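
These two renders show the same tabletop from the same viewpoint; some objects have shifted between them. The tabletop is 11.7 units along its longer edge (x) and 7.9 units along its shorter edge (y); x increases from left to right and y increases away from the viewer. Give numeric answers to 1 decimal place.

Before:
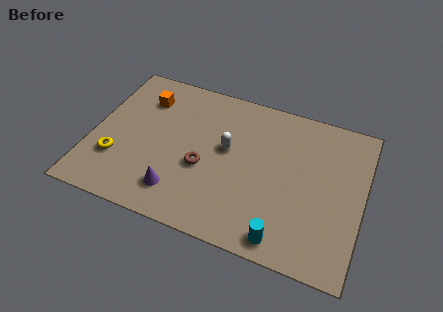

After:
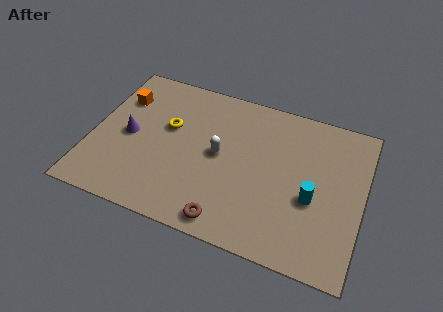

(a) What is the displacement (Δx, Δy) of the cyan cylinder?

(1.0, 2.3)

The cyan cylinder was at about (8.6, 0.9) and moved to about (9.6, 3.2).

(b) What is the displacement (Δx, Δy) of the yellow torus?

(2.0, 2.4)

From the two frames, the yellow torus sits at roughly (1.2, 2.4) before and (3.2, 4.8) after.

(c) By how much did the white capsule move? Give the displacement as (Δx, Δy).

(-0.3, -0.4)

The white capsule was at about (5.8, 4.5) and moved to about (5.5, 4.1).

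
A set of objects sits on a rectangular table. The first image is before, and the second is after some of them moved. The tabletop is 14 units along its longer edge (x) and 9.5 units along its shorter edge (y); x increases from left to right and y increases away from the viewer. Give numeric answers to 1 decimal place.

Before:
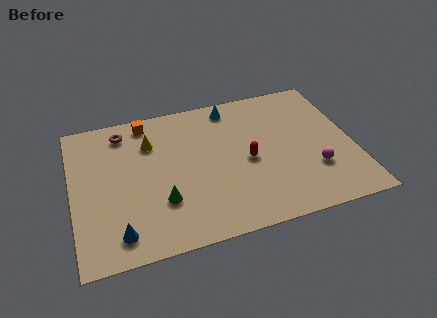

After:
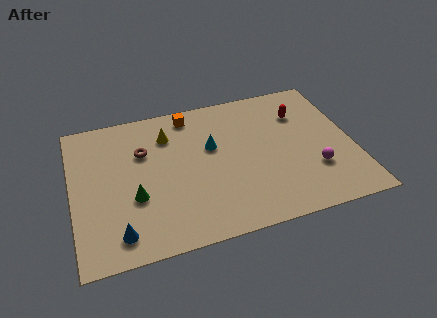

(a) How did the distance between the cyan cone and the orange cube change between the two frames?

-1.6

They were about 4.3 units apart before and 2.7 after — 1.6 units closer together.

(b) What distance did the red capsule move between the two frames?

3.8

The red capsule was near (8.7, 4.4) before and (11.6, 6.9) after, so it travelled √(2.9² + 2.5²) ≈ 3.8 units.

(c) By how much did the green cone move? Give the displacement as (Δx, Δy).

(-1.3, 0.6)

The green cone started near (4.3, 2.9) and ended near (3.0, 3.5).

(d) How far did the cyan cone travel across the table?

2.8

From (8.2, 8.3) to (7.0, 5.8), the cyan cone covered √(1.2² + 2.5²) ≈ 2.8 units.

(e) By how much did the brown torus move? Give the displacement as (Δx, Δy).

(0.9, -1.6)

The brown torus started near (2.7, 8.0) and ended near (3.6, 6.4).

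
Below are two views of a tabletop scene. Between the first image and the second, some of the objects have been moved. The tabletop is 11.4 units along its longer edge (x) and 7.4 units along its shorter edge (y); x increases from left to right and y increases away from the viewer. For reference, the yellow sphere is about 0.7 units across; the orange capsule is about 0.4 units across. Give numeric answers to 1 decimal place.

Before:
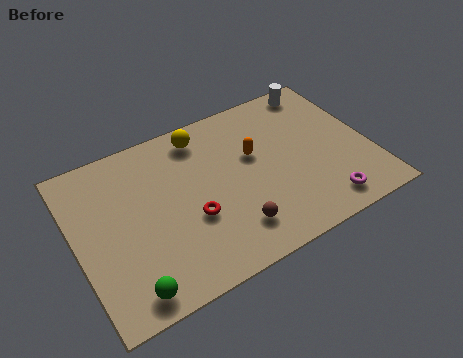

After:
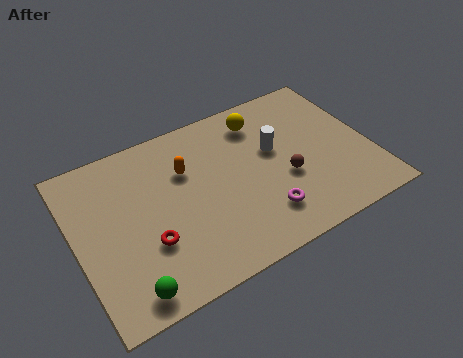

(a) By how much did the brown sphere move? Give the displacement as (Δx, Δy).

(2.3, 1.3)

The brown sphere was at about (5.7, 1.6) and moved to about (8.0, 2.9).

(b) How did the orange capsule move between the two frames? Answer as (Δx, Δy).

(-2.6, 0.5)

From the two frames, the orange capsule sits at roughly (7.0, 4.5) before and (4.4, 5.0) after.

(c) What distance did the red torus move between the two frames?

1.7

The red torus was near (4.3, 2.8) before and (2.6, 2.5) after, so it travelled √(1.7² + 0.3²) ≈ 1.7 units.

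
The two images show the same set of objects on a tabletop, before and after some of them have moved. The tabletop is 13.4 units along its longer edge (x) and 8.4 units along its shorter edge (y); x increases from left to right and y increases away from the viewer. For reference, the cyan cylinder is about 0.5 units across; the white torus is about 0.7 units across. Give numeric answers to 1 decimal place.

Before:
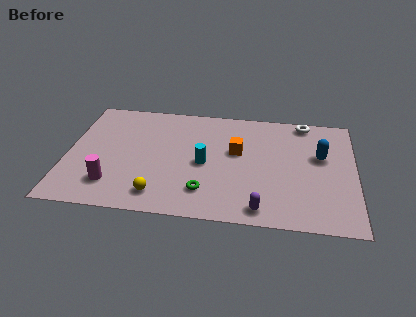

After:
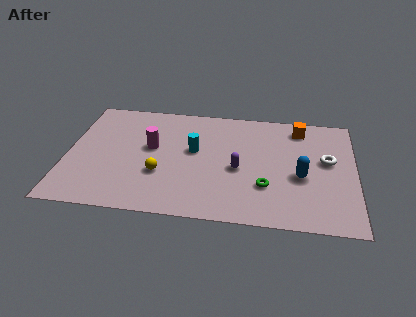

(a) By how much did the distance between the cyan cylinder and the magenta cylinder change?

-2.7

Before: roughly 4.7 units apart; after: 2.0. That's 2.7 units closer together.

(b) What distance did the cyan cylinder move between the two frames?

1.0

From (6.4, 3.9) to (5.9, 4.8), the cyan cylinder covered √(0.5² + 0.9²) ≈ 1.0 units.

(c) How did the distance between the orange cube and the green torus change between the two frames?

+1.3

Before: roughly 3.4 units apart; after: 4.7. That's 1.3 units further apart.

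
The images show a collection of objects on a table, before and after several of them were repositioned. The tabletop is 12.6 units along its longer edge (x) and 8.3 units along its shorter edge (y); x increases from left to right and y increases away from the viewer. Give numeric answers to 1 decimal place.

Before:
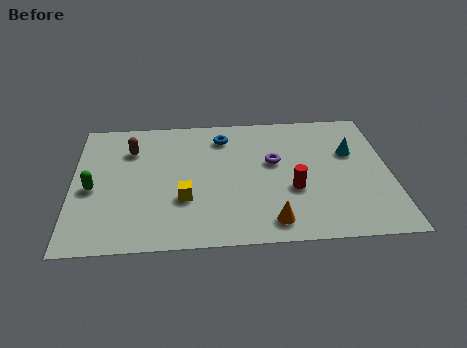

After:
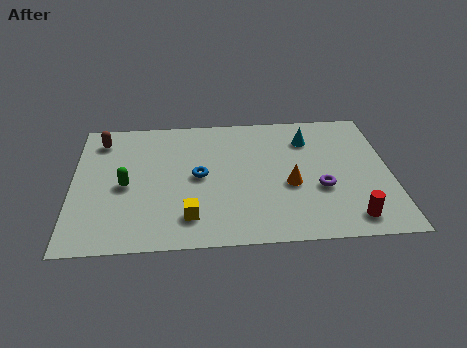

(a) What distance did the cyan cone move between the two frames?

2.0

From (11.1, 5.3) to (9.4, 6.3), the cyan cone covered √(1.7² + 1.0²) ≈ 2.0 units.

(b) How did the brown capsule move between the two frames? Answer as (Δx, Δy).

(-1.2, 0.7)

The brown capsule was at about (2.3, 6.1) and moved to about (1.1, 6.8).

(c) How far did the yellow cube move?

1.1

The yellow cube moved from about (4.4, 2.8) to (4.6, 1.7), a distance of √(0.2² + 1.1²) ≈ 1.1.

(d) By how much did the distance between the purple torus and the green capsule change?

+0.4

Before: roughly 7.3 units apart; after: 7.7. That's 0.4 units further apart.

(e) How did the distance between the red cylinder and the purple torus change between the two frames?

+0.3

The distance was about 1.9 in the first image and 2.2 in the second, so they moved 0.3 units further apart.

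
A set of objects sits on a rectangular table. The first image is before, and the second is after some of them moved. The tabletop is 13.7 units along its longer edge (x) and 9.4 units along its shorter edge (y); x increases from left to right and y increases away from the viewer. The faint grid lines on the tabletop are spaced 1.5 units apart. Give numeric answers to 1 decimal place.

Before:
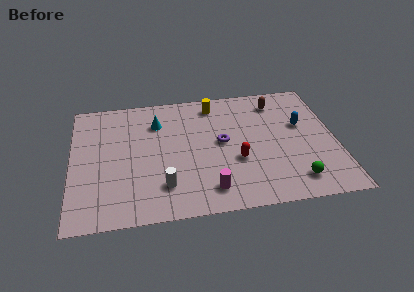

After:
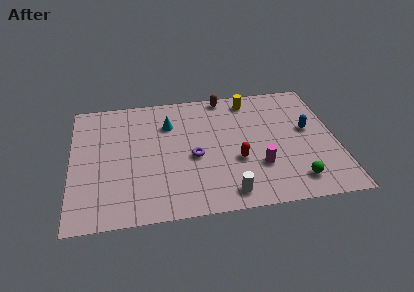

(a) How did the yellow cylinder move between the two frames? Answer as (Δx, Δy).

(1.9, 0.1)

The yellow cylinder was at about (7.5, 8.0) and moved to about (9.4, 8.1).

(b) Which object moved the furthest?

the white cylinder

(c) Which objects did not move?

the green sphere and the red capsule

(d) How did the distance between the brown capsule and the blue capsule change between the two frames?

+3.0

The distance was about 2.3 in the first image and 5.3 in the second, so they moved 3.0 units further apart.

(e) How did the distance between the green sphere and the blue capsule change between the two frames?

-0.3

They were about 4.1 units apart before and 3.8 after — 0.3 units closer together.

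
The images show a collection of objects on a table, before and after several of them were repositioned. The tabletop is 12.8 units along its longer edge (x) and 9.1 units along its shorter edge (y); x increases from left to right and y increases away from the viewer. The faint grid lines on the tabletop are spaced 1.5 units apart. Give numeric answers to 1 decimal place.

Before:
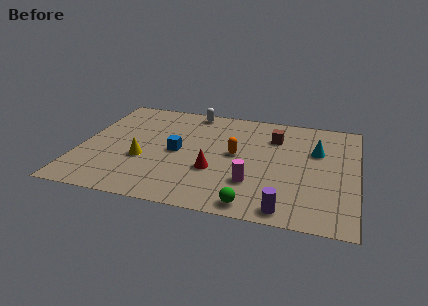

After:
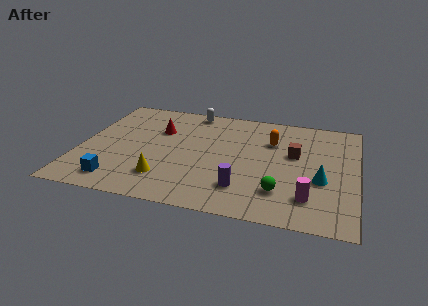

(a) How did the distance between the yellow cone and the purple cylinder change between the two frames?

-3.6

They were about 7.2 units apart before and 3.6 after — 3.6 units closer together.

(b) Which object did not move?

the white capsule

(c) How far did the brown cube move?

1.6

From (8.9, 6.7) to (9.9, 5.4), the brown cube covered √(1.0² + 1.3²) ≈ 1.6 units.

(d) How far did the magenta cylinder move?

2.7

The magenta cylinder was near (8.1, 2.6) before and (10.7, 2.0) after, so it travelled √(2.6² + 0.6²) ≈ 2.7 units.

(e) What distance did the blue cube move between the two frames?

3.9

The blue cube moved from about (4.5, 4.4) to (2.0, 1.4), a distance of √(2.5² + 3.0²) ≈ 3.9.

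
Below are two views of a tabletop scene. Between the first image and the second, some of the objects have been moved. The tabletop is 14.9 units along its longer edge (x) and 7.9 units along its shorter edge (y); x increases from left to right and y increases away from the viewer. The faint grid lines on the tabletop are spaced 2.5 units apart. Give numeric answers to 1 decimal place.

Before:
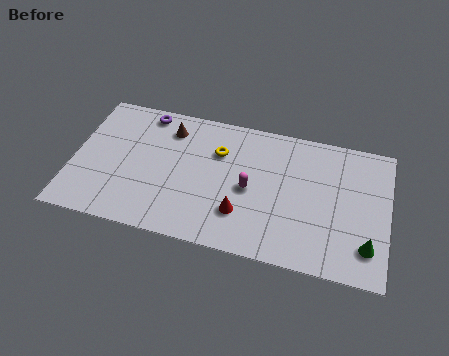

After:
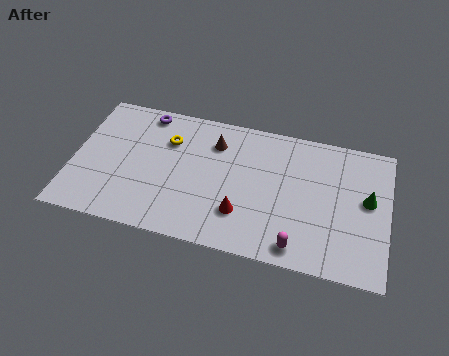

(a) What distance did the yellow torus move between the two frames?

2.4

The yellow torus moved from about (6.8, 5.5) to (4.4, 5.6), a distance of √(2.4² + 0.1²) ≈ 2.4.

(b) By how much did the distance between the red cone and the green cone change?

+0.3

They were about 5.9 units apart before and 6.2 after — 0.3 units further apart.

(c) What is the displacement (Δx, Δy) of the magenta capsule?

(2.4, -2.7)

The magenta capsule was at about (8.4, 3.7) and moved to about (10.8, 1.0).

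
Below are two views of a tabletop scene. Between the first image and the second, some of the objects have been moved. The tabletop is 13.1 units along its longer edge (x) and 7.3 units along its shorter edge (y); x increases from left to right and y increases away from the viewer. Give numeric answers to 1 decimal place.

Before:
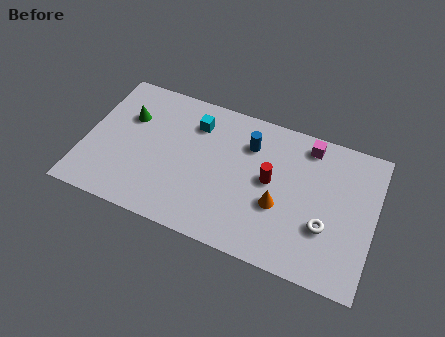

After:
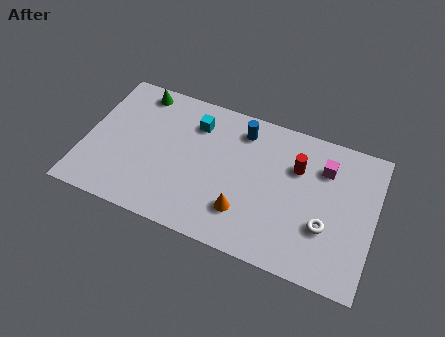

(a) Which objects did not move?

the cyan cube and the white torus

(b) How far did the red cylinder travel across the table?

1.6

The red cylinder was near (8.4, 3.9) before and (9.5, 5.0) after, so it travelled √(1.1² + 1.1²) ≈ 1.6 units.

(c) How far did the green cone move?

1.5

The green cone was near (1.8, 4.9) before and (2.1, 6.4) after, so it travelled √(0.3² + 1.5²) ≈ 1.5 units.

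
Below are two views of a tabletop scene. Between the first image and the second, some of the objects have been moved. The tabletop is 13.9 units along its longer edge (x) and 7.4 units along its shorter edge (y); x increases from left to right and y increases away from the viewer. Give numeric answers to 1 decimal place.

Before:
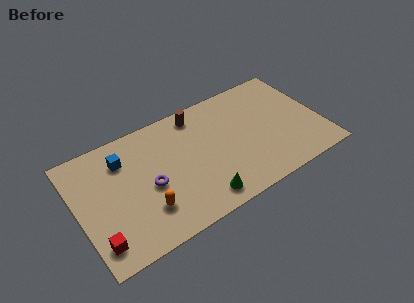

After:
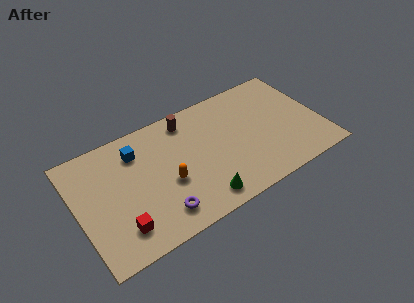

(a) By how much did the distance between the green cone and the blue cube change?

-0.4

They were about 5.9 units apart before and 5.5 after — 0.4 units closer together.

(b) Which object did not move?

the green cone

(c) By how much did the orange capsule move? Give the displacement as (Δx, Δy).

(1.4, 1.0)

From the two frames, the orange capsule sits at roughly (3.6, 2.0) before and (5.0, 3.0) after.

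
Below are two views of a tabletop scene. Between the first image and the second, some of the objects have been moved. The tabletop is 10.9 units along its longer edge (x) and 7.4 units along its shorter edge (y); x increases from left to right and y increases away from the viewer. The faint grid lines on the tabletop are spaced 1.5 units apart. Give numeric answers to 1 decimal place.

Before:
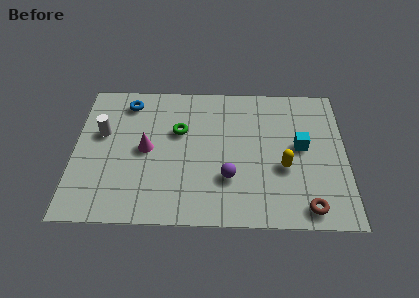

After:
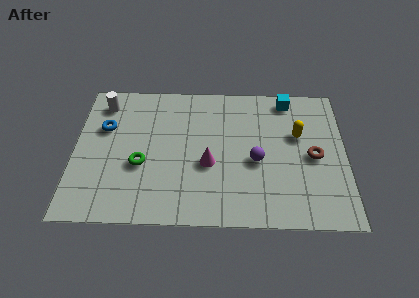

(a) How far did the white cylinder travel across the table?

1.6

The white cylinder moved from about (1.1, 4.5) to (1.1, 6.1), a distance of √(0.0² + 1.6²) ≈ 1.6.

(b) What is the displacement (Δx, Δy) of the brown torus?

(0.3, 2.6)

The brown torus was at about (9.3, 0.9) and moved to about (9.6, 3.5).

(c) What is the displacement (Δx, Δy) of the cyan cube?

(-0.5, 2.5)

From the two frames, the cyan cube sits at roughly (9.1, 4.0) before and (8.6, 6.5) after.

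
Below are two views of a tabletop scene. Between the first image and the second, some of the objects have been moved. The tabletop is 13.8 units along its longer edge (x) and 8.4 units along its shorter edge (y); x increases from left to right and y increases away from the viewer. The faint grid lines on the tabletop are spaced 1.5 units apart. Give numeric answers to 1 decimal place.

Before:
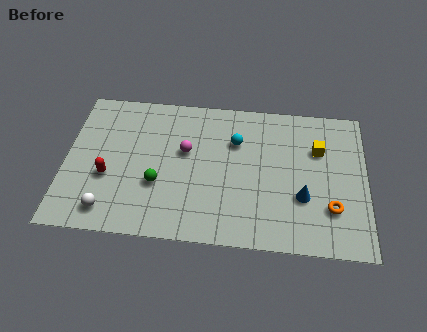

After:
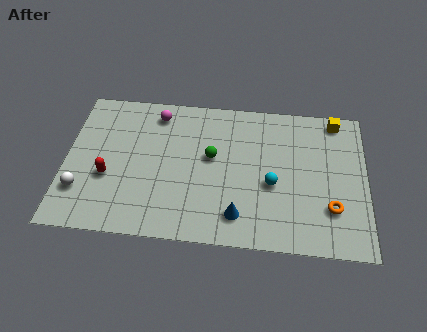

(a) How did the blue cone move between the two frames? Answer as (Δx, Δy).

(-2.9, -1.3)

From the two frames, the blue cone sits at roughly (10.9, 2.9) before and (8.0, 1.6) after.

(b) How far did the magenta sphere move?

2.5

The magenta sphere moved from about (5.5, 5.0) to (4.1, 7.1), a distance of √(1.4² + 2.1²) ≈ 2.5.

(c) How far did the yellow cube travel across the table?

2.0

The yellow cube was near (11.6, 5.7) before and (12.4, 7.5) after, so it travelled √(0.8² + 1.8²) ≈ 2.0 units.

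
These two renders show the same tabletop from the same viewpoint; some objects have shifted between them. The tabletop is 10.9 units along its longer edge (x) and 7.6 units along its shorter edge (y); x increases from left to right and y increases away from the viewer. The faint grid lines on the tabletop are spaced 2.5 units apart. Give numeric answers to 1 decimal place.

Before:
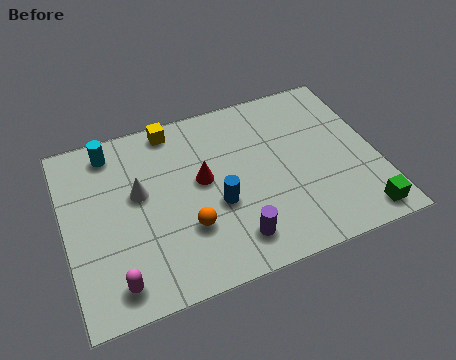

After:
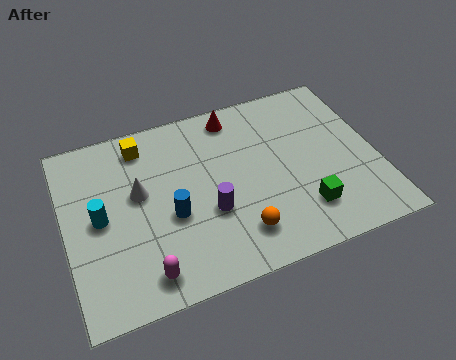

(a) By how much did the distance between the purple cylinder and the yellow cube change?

-1.5

They were about 5.6 units apart before and 4.1 after — 1.5 units closer together.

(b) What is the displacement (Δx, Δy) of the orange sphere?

(1.7, -0.8)

The orange sphere was at about (4.1, 2.4) and moved to about (5.8, 1.6).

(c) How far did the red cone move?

2.8

The red cone was near (4.8, 4.2) before and (6.2, 6.6) after, so it travelled √(1.4² + 2.4²) ≈ 2.8 units.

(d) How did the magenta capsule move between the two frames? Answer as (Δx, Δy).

(1.0, 0.0)

The magenta capsule was at about (1.5, 1.1) and moved to about (2.5, 1.1).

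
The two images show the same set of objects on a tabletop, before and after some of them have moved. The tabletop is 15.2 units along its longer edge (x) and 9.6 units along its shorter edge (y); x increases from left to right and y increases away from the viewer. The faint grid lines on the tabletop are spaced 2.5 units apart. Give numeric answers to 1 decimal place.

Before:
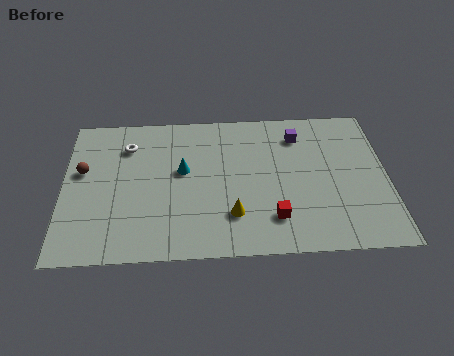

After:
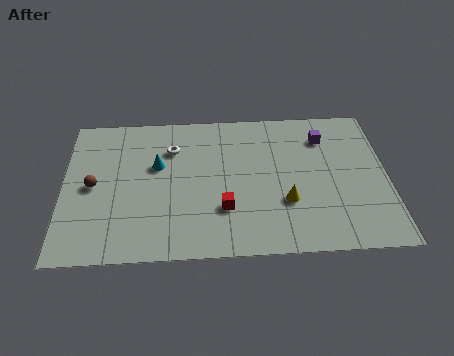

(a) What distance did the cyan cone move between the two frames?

1.3

The cyan cone moved from about (5.6, 5.5) to (4.4, 5.9), a distance of √(1.2² + 0.4²) ≈ 1.3.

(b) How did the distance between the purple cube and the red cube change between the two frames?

+1.0

Before: roughly 5.6 units apart; after: 6.6. That's 1.0 units further apart.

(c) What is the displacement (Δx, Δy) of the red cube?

(-2.3, 0.7)

The red cube was at about (9.8, 2.2) and moved to about (7.5, 2.9).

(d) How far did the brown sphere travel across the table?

1.1

The brown sphere was near (0.9, 5.7) before and (1.4, 4.7) after, so it travelled √(0.5² + 1.0²) ≈ 1.1 units.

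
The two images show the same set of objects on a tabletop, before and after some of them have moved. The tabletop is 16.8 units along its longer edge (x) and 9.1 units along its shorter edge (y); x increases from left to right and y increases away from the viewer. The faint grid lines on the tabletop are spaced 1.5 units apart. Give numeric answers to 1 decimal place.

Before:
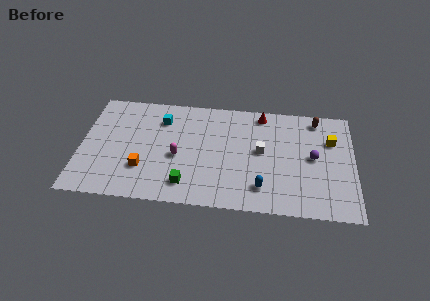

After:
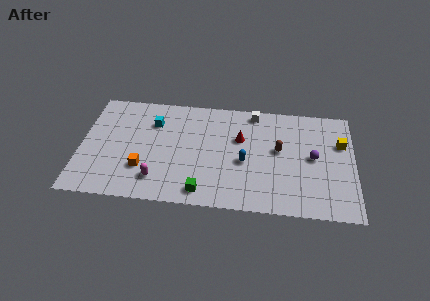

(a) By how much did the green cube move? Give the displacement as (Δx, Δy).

(1.0, -0.5)

The green cube was at about (6.6, 1.7) and moved to about (7.6, 1.2).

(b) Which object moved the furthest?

the brown capsule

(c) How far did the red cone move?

2.6

From (11.1, 8.0) to (9.8, 5.8), the red cone covered √(1.3² + 2.2²) ≈ 2.6 units.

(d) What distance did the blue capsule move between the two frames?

2.3

The blue capsule moved from about (11.2, 1.9) to (10.1, 3.9), a distance of √(1.1² + 2.0²) ≈ 2.3.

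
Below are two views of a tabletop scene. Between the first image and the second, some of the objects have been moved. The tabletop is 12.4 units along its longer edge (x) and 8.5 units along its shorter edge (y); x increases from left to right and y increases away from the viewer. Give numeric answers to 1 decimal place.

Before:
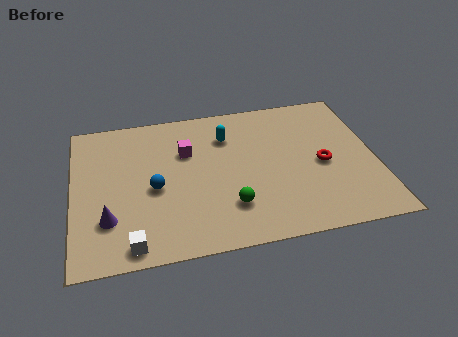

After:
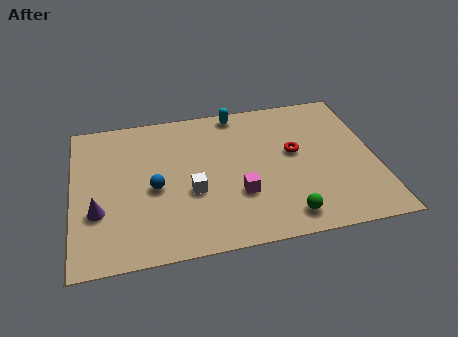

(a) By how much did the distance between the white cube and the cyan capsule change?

-1.9

Before: roughly 6.8 units apart; after: 4.9. That's 1.9 units closer together.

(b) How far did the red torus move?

1.4

The red torus moved from about (10.2, 3.9) to (9.1, 4.8), a distance of √(1.1² + 0.9²) ≈ 1.4.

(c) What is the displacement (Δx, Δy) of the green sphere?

(2.2, -1.0)

The green sphere was at about (6.3, 2.2) and moved to about (8.5, 1.2).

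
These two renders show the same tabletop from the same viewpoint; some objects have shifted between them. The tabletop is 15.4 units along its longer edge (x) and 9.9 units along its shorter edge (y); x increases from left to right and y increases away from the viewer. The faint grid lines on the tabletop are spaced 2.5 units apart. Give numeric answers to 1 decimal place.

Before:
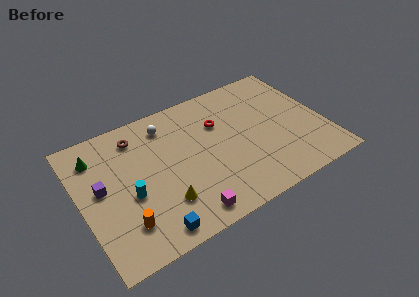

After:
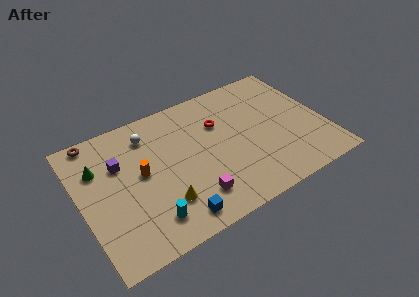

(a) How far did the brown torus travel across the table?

2.7

The brown torus was near (3.9, 8.1) before and (1.4, 9.1) after, so it travelled √(2.5² + 1.0²) ≈ 2.7 units.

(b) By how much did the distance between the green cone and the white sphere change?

-1.1

They were about 4.5 units apart before and 3.4 after — 1.1 units closer together.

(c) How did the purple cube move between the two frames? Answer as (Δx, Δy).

(1.3, 1.2)

From the two frames, the purple cube sits at roughly (1.3, 5.4) before and (2.6, 6.6) after.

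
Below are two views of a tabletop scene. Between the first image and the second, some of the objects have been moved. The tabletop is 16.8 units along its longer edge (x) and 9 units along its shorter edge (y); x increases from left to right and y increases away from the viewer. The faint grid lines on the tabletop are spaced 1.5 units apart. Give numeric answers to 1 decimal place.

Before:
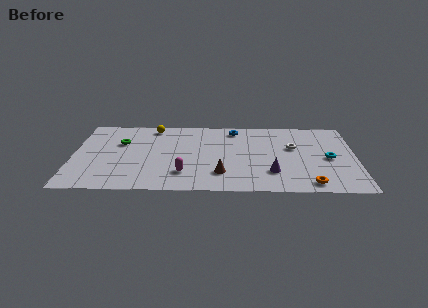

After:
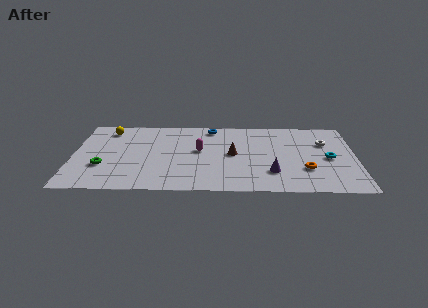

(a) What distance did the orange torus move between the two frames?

1.7

From (14.0, 1.1) to (13.8, 2.8), the orange torus covered √(0.2² + 1.7²) ≈ 1.7 units.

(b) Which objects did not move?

the purple cone and the cyan torus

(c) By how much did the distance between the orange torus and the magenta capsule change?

-0.8

Before: roughly 7.5 units apart; after: 6.7. That's 0.8 units closer together.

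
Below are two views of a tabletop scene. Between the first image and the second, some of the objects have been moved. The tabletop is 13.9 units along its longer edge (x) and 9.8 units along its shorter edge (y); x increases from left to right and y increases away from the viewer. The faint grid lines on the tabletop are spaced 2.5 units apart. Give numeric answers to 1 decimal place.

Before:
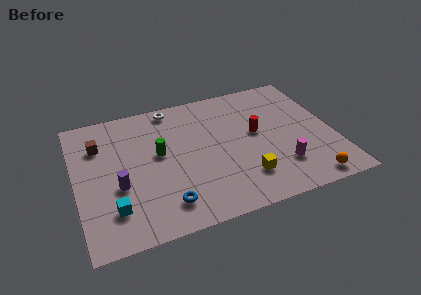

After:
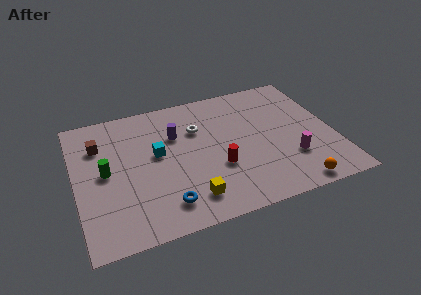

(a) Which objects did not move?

the blue torus and the brown cube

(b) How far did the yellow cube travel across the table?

3.0

The yellow cube moved from about (8.8, 2.3) to (5.8, 1.8), a distance of √(3.0² + 0.5²) ≈ 3.0.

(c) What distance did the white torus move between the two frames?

2.4

From (5.5, 8.8) to (6.7, 6.7), the white torus covered √(1.2² + 2.1²) ≈ 2.4 units.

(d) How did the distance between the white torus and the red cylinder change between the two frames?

-2.2

The distance was about 5.5 in the first image and 3.3 in the second, so they moved 2.2 units closer together.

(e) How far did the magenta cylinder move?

0.7

The magenta cylinder was near (10.8, 2.5) before and (11.4, 2.9) after, so it travelled √(0.6² + 0.4²) ≈ 0.7 units.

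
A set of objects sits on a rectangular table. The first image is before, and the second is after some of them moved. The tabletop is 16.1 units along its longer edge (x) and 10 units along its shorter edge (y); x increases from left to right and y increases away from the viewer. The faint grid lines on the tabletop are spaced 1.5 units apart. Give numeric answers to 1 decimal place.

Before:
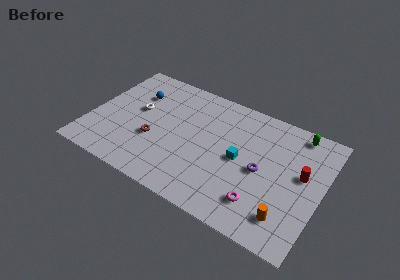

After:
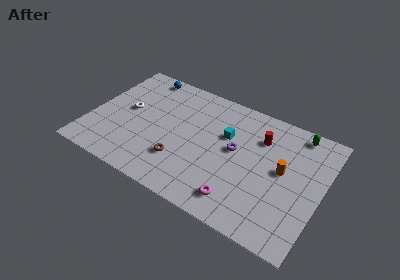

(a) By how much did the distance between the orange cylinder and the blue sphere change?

-1.3

They were about 12.4 units apart before and 11.1 after — 1.3 units closer together.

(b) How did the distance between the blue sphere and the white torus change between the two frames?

+2.2

Before: roughly 1.4 units apart; after: 3.6. That's 2.2 units further apart.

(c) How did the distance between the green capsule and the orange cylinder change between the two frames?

-3.3

Before: roughly 6.9 units apart; after: 3.6. That's 3.3 units closer together.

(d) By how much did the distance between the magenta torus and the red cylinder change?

+1.4

They were about 4.2 units apart before and 5.6 after — 1.4 units further apart.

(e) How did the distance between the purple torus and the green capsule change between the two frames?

+0.5

Before: roughly 4.7 units apart; after: 5.2. That's 0.5 units further apart.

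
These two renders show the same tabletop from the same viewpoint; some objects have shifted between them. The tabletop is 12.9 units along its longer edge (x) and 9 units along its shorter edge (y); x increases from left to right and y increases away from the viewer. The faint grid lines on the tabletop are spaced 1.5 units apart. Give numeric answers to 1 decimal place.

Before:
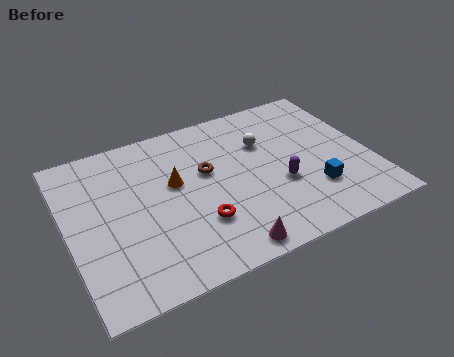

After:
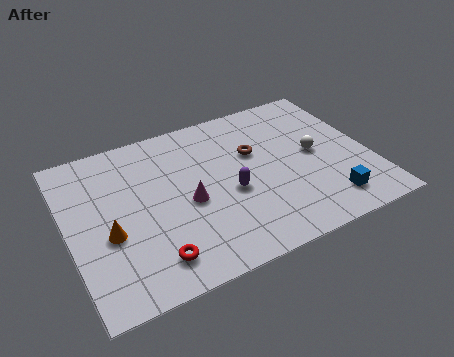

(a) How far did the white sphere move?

2.5

The white sphere was near (8.6, 6.1) before and (10.6, 4.6) after, so it travelled √(2.0² + 1.5²) ≈ 2.5 units.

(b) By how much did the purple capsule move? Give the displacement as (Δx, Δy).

(-2.1, 0.4)

The purple capsule was at about (8.9, 3.4) and moved to about (6.8, 3.8).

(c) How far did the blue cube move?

1.0

The blue cube was near (10.2, 2.5) before and (10.7, 1.6) after, so it travelled √(0.5² + 0.9²) ≈ 1.0 units.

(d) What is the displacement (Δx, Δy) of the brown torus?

(2.1, 0.3)

From the two frames, the brown torus sits at roughly (6.0, 5.4) before and (8.1, 5.7) after.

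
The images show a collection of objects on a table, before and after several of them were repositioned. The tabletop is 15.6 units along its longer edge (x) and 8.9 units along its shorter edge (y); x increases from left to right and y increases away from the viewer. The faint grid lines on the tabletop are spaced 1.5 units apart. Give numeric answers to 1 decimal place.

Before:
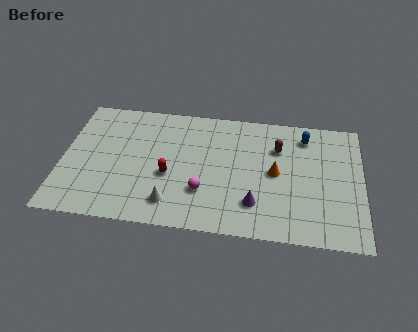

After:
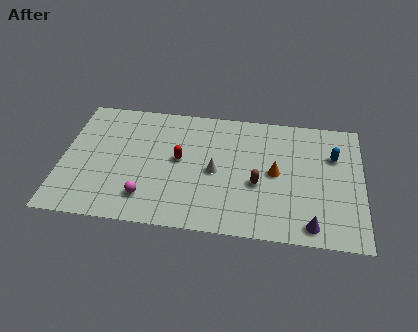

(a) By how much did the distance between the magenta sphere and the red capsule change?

+1.3

They were about 2.0 units apart before and 3.3 after — 1.3 units further apart.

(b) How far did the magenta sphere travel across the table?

3.0

From (7.4, 2.7) to (4.5, 1.9), the magenta sphere covered √(2.9² + 0.8²) ≈ 3.0 units.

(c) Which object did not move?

the orange cone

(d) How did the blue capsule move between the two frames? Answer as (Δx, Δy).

(1.5, -1.2)

From the two frames, the blue capsule sits at roughly (12.6, 7.3) before and (14.1, 6.1) after.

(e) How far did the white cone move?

3.3

The white cone moved from about (5.8, 1.7) to (8.0, 4.2), a distance of √(2.2² + 2.5²) ≈ 3.3.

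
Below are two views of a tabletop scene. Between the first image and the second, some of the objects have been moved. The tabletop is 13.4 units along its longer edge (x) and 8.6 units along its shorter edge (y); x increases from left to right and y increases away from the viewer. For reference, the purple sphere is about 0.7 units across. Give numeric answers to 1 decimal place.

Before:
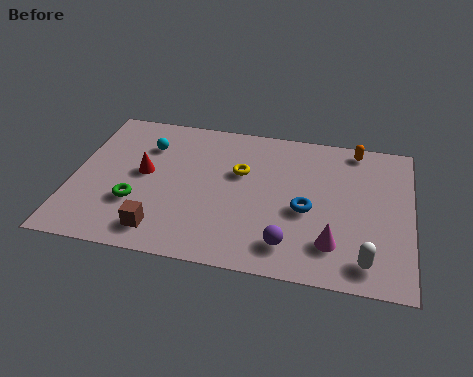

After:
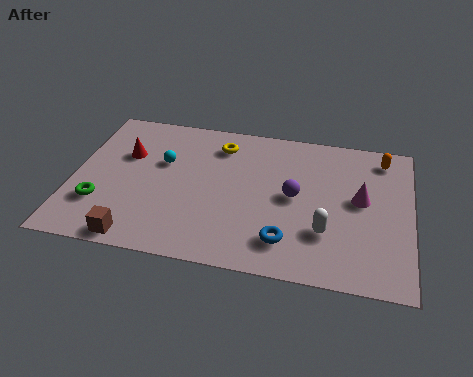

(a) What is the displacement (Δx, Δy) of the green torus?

(-1.4, -0.3)

The green torus started near (2.6, 2.8) and ended near (1.2, 2.5).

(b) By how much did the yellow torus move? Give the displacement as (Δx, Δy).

(-0.9, 1.5)

From the two frames, the yellow torus sits at roughly (6.6, 5.4) before and (5.7, 6.9) after.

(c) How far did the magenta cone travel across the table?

2.9

The magenta cone was near (10.4, 2.0) before and (11.4, 4.7) after, so it travelled √(1.0² + 2.7²) ≈ 2.9 units.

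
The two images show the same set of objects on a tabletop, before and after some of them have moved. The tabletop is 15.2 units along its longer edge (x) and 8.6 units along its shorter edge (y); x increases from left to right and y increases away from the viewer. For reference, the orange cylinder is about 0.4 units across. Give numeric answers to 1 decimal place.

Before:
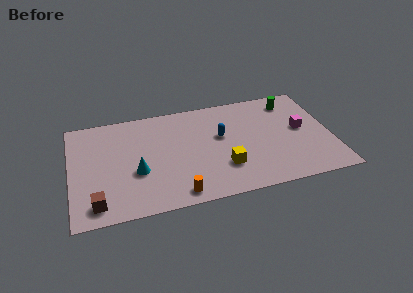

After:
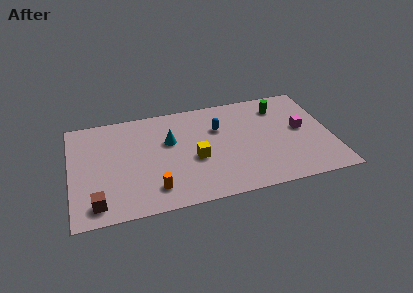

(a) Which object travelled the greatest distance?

the cyan cone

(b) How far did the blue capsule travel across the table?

0.7

The blue capsule was near (8.8, 5.1) before and (8.7, 5.8) after, so it travelled √(0.1² + 0.7²) ≈ 0.7 units.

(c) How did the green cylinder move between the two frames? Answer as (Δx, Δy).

(-0.7, -0.3)

The green cylinder was at about (13.1, 7.1) and moved to about (12.4, 6.8).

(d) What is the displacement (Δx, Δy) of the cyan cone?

(2.0, 2.1)

The cyan cone started near (3.8, 3.3) and ended near (5.8, 5.4).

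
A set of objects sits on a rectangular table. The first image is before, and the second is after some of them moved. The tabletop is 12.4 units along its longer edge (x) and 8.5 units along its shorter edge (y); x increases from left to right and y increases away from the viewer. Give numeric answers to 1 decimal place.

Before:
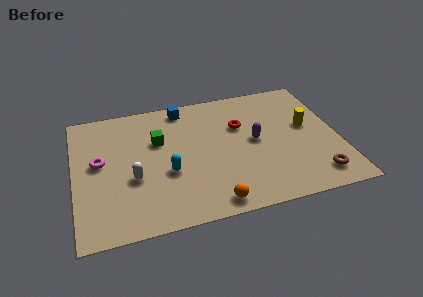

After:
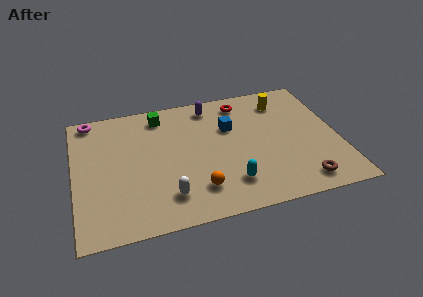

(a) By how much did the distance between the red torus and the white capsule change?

+1.0

They were about 5.7 units apart before and 6.7 after — 1.0 units further apart.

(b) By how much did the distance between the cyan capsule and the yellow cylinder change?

-1.2

Before: roughly 6.9 units apart; after: 5.7. That's 1.2 units closer together.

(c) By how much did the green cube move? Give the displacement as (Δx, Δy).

(0.2, 1.7)

The green cube started near (4.0, 5.5) and ended near (4.2, 7.2).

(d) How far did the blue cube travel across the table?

2.8

From (5.3, 7.5) to (7.4, 5.6), the blue cube covered √(2.1² + 1.9²) ≈ 2.8 units.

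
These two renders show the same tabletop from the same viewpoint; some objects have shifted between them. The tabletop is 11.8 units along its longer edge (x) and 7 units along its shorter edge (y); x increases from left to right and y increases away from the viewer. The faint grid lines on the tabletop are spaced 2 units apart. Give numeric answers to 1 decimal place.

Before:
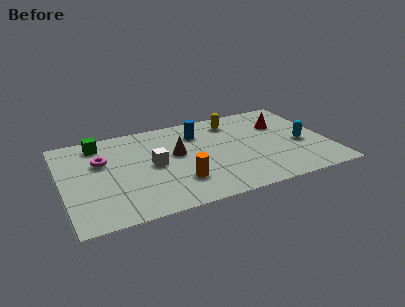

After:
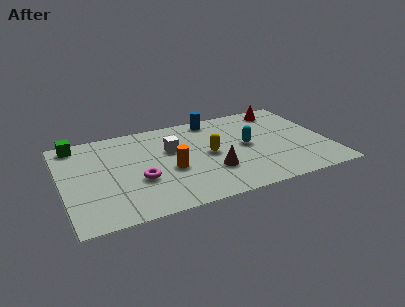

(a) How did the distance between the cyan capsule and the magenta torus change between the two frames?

-3.9

Before: roughly 8.9 units apart; after: 5.0. That's 3.9 units closer together.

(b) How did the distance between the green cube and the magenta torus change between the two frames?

+3.0

They were about 1.4 units apart before and 4.4 after — 3.0 units further apart.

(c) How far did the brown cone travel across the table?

2.3

The brown cone was near (5.1, 4.0) before and (6.5, 2.2) after, so it travelled √(1.4² + 1.8²) ≈ 2.3 units.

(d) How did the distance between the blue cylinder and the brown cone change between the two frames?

+2.3

They were about 1.7 units apart before and 4.0 after — 2.3 units further apart.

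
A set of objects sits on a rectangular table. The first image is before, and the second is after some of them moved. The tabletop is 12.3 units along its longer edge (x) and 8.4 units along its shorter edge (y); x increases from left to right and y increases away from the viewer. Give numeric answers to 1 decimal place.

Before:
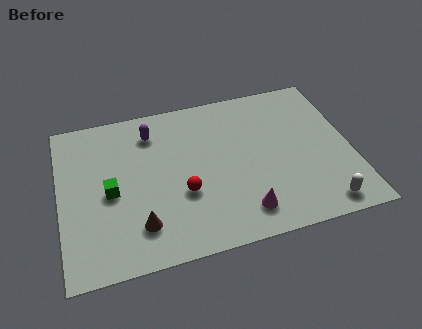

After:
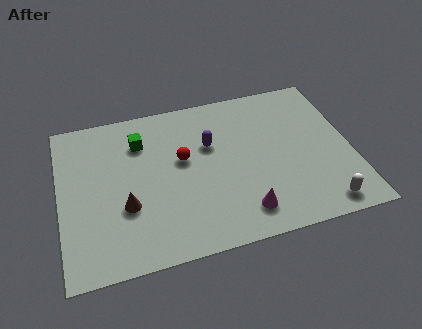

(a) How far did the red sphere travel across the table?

1.8

The red sphere was near (5.1, 3.1) before and (5.2, 4.9) after, so it travelled √(0.1² + 1.8²) ≈ 1.8 units.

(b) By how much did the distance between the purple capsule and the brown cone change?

-0.5

The distance was about 4.9 in the first image and 4.4 in the second, so they moved 0.5 units closer together.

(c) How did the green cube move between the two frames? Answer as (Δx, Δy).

(1.4, 2.4)

The green cube started near (2.1, 3.9) and ended near (3.5, 6.3).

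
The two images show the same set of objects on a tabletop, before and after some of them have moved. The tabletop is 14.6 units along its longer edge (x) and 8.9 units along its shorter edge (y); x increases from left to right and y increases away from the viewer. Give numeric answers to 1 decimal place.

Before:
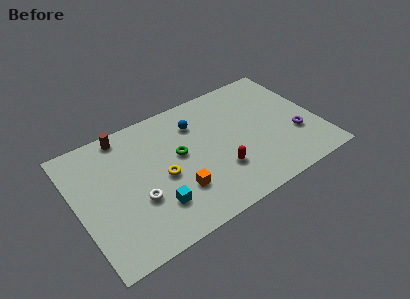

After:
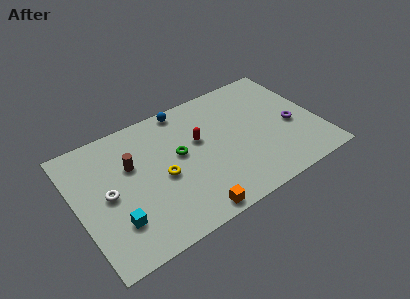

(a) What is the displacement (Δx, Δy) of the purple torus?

(-0.1, 0.8)

From the two frames, the purple torus sits at roughly (13.1, 3.0) before and (13.0, 3.8) after.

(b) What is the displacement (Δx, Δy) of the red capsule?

(-0.8, 2.7)

The red capsule was at about (8.3, 2.7) and moved to about (7.5, 5.4).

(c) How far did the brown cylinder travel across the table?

2.3

The brown cylinder was near (3.3, 8.0) before and (3.4, 5.7) after, so it travelled √(0.1² + 2.3²) ≈ 2.3 units.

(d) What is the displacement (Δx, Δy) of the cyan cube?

(-2.3, 0.1)

The cyan cube was at about (4.3, 2.3) and moved to about (2.0, 2.4).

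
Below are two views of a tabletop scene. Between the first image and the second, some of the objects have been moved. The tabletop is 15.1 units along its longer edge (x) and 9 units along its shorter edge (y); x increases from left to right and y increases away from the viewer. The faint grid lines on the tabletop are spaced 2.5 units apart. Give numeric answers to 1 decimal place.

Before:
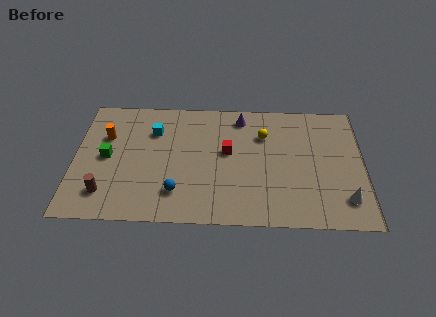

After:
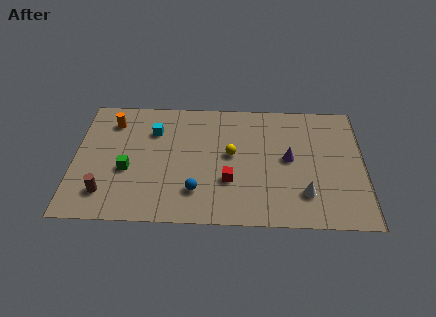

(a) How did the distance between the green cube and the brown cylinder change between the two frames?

-0.6

Before: roughly 2.6 units apart; after: 2.0. That's 0.6 units closer together.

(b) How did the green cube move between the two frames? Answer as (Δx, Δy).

(1.1, -0.9)

From the two frames, the green cube sits at roughly (1.7, 4.5) before and (2.8, 3.6) after.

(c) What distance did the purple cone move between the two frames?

3.9

From (8.7, 7.7) to (11.2, 4.7), the purple cone covered √(2.5² + 3.0²) ≈ 3.9 units.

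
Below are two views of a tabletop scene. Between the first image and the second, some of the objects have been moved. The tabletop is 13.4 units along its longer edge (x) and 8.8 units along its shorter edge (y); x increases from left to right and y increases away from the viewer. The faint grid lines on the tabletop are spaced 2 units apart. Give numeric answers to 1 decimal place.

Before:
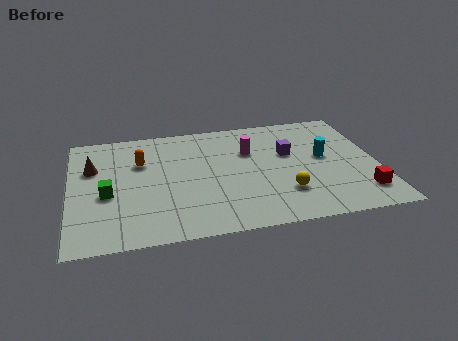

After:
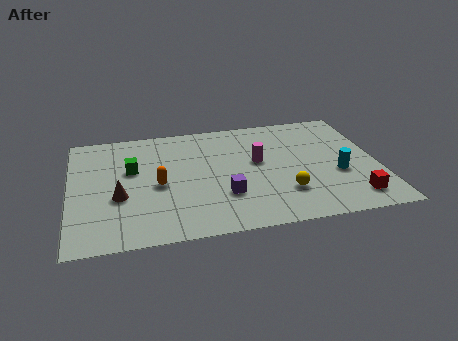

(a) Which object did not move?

the yellow sphere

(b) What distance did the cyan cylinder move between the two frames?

1.5

The cyan cylinder was near (11.1, 4.8) before and (11.6, 3.4) after, so it travelled √(0.5² + 1.4²) ≈ 1.5 units.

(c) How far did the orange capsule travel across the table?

2.0

The orange capsule moved from about (3.1, 5.9) to (3.8, 4.0), a distance of √(0.7² + 1.9²) ≈ 2.0.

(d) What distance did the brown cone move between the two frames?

2.6

The brown cone was near (1.0, 5.8) before and (2.1, 3.4) after, so it travelled √(1.1² + 2.4²) ≈ 2.6 units.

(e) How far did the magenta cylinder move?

0.9

The magenta cylinder moved from about (7.9, 5.9) to (8.2, 5.0), a distance of √(0.3² + 0.9²) ≈ 0.9.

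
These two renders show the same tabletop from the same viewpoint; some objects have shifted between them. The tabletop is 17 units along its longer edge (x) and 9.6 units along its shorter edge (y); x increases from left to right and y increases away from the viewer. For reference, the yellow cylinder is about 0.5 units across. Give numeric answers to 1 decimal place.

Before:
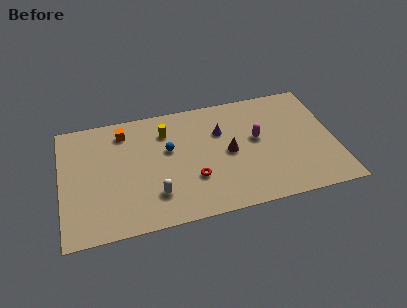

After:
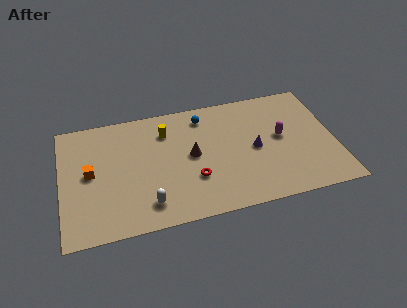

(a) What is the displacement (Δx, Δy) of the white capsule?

(-0.5, -0.6)

From the two frames, the white capsule sits at roughly (5.7, 2.4) before and (5.2, 1.8) after.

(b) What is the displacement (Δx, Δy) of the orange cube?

(-2.2, -2.9)

From the two frames, the orange cube sits at roughly (4.0, 7.9) before and (1.8, 5.0) after.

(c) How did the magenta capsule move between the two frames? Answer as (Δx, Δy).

(1.5, -0.2)

From the two frames, the magenta capsule sits at roughly (12.2, 5.4) before and (13.7, 5.2) after.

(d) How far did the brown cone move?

2.3

The brown cone was near (10.4, 4.7) before and (8.1, 5.0) after, so it travelled √(2.3² + 0.3²) ≈ 2.3 units.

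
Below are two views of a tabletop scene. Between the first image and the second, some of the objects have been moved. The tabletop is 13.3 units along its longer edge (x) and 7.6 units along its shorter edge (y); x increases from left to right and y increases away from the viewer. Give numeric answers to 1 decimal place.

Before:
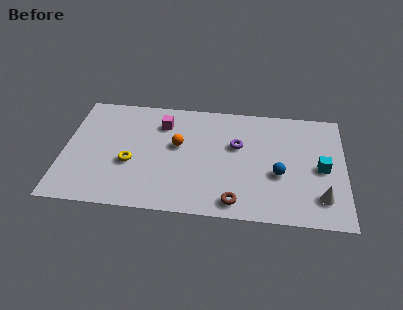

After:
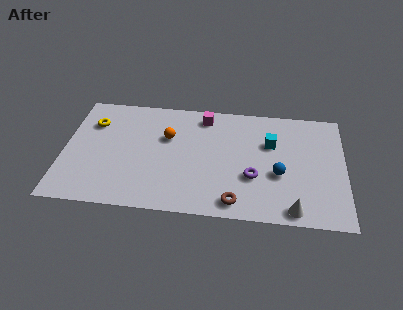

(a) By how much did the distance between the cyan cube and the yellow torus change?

-0.5

Before: roughly 9.0 units apart; after: 8.5. That's 0.5 units closer together.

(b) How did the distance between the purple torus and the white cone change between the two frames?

-2.3

The distance was about 5.0 in the first image and 2.7 in the second, so they moved 2.3 units closer together.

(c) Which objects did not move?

the brown torus and the blue sphere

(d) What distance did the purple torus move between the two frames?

2.2

From (8.2, 4.7) to (9.0, 2.7), the purple torus covered √(0.8² + 2.0²) ≈ 2.2 units.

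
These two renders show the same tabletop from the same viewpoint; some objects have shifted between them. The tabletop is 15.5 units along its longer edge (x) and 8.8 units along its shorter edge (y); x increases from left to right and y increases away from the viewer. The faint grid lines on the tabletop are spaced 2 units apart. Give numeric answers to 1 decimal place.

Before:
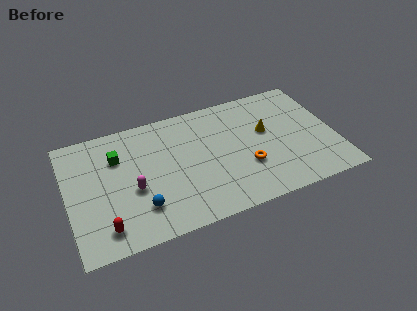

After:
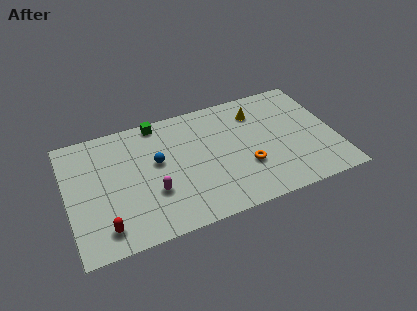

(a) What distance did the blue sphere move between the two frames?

3.1

From (4.0, 2.2) to (5.2, 5.1), the blue sphere covered √(1.2² + 2.9²) ≈ 3.1 units.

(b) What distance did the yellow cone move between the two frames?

1.6

The yellow cone was near (11.6, 5.2) before and (11.2, 6.8) after, so it travelled √(0.4² + 1.6²) ≈ 1.6 units.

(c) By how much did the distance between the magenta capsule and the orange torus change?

-1.1

Before: roughly 6.5 units apart; after: 5.4. That's 1.1 units closer together.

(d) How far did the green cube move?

3.1

The green cube moved from about (3.0, 6.2) to (5.5, 8.0), a distance of √(2.5² + 1.8²) ≈ 3.1.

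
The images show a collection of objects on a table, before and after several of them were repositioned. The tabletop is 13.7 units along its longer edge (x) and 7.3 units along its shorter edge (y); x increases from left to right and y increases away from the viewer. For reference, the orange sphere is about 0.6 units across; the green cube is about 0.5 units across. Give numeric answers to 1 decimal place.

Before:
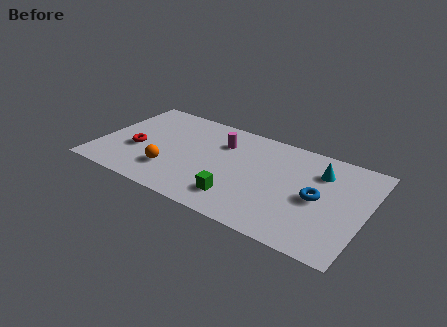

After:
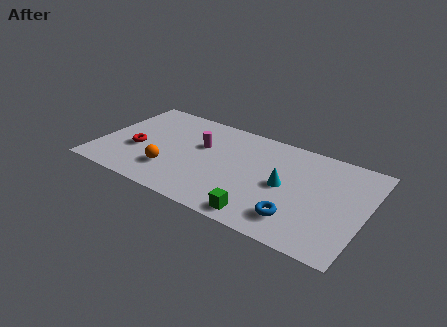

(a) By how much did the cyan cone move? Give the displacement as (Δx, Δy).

(-1.6, -1.8)

The cyan cone was at about (11.2, 5.4) and moved to about (9.6, 3.6).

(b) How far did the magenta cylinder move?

1.2

From (6.1, 5.3) to (5.1, 4.6), the magenta cylinder covered √(1.0² + 0.7²) ≈ 1.2 units.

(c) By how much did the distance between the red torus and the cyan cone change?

-1.9

Before: roughly 9.5 units apart; after: 7.6. That's 1.9 units closer together.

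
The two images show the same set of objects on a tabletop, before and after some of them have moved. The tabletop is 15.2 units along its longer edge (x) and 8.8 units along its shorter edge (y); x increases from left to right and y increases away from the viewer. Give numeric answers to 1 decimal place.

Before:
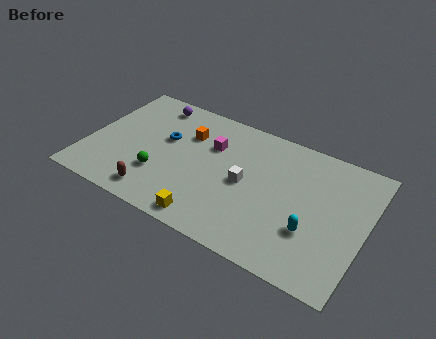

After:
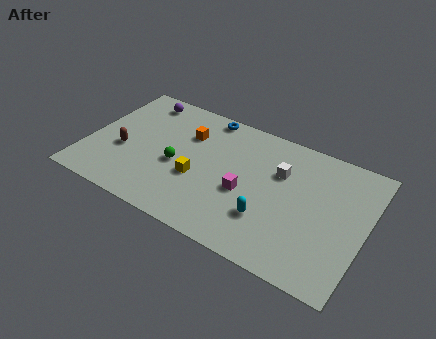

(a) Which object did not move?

the orange cube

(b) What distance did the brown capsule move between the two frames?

3.1

From (4.2, 1.3) to (2.0, 3.5), the brown capsule covered √(2.2² + 2.2²) ≈ 3.1 units.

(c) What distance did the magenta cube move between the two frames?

3.2

The magenta cube moved from about (6.6, 6.0) to (8.8, 3.7), a distance of √(2.2² + 2.3²) ≈ 3.2.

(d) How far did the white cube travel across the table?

2.3

The white cube moved from about (8.7, 4.3) to (10.4, 5.9), a distance of √(1.7² + 1.6²) ≈ 2.3.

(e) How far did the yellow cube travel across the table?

2.6

From (7.2, 1.0) to (6.2, 3.4), the yellow cube covered √(1.0² + 2.4²) ≈ 2.6 units.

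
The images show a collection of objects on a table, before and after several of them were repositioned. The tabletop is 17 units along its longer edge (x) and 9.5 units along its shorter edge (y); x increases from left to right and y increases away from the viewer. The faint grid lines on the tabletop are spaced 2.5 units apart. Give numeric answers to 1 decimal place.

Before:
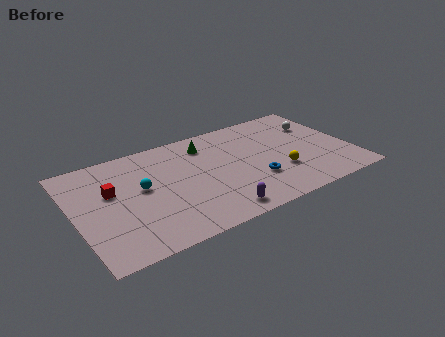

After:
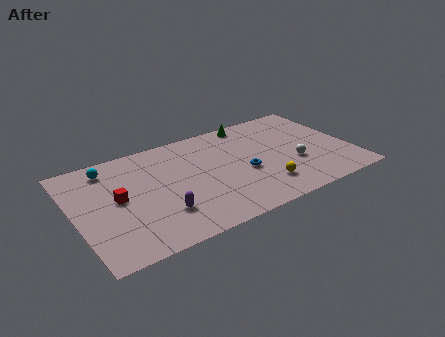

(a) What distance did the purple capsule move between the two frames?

3.5

From (8.1, 1.2) to (4.9, 2.6), the purple capsule covered √(3.2² + 1.4²) ≈ 3.5 units.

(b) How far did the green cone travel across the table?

3.2

The green cone was near (8.4, 7.6) before and (11.4, 8.6) after, so it travelled √(3.0² + 1.0²) ≈ 3.2 units.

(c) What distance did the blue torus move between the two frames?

1.1

The blue torus was near (10.8, 3.0) before and (10.3, 4.0) after, so it travelled √(0.5² + 1.0²) ≈ 1.1 units.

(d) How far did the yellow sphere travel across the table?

1.5

From (12.4, 3.1) to (11.2, 2.2), the yellow sphere covered √(1.2² + 0.9²) ≈ 1.5 units.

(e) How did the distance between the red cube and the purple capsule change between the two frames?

-4.1

Before: roughly 7.4 units apart; after: 3.3. That's 4.1 units closer together.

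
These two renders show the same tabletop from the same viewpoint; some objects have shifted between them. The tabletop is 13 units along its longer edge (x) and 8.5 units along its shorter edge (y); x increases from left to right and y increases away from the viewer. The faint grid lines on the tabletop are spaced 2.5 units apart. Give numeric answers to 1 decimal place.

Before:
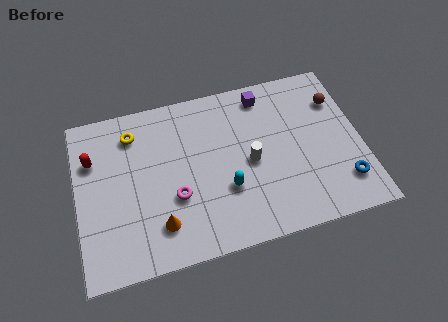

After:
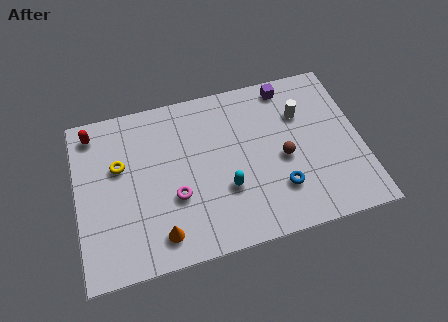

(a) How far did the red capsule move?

1.4

From (0.8, 5.9) to (0.9, 7.3), the red capsule covered √(0.1² + 1.4²) ≈ 1.4 units.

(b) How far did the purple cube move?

1.1

The purple cube was near (8.8, 7.3) before and (9.9, 7.5) after, so it travelled √(1.1² + 0.2²) ≈ 1.1 units.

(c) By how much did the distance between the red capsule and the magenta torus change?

+0.9

Before: roughly 4.6 units apart; after: 5.5. That's 0.9 units further apart.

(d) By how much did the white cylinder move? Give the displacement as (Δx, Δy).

(2.5, 1.9)

The white cylinder was at about (7.9, 4.0) and moved to about (10.4, 5.9).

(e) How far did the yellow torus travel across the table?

1.7

From (2.7, 6.8) to (2.0, 5.3), the yellow torus covered √(0.7² + 1.5²) ≈ 1.7 units.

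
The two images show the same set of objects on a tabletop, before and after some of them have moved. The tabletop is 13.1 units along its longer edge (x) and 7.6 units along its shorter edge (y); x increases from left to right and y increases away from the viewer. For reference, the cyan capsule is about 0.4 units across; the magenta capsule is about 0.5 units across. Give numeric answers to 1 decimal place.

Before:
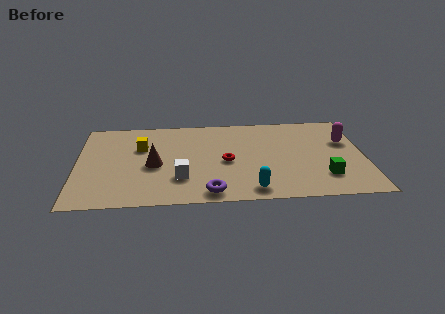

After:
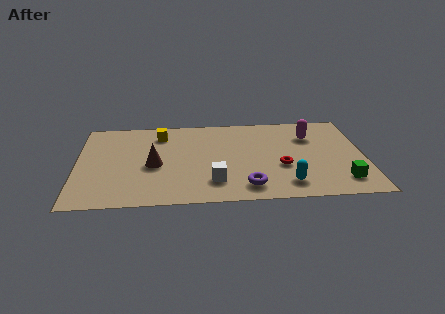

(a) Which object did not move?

the brown cone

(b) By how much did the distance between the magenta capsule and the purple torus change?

-2.3

Before: roughly 7.5 units apart; after: 5.2. That's 2.3 units closer together.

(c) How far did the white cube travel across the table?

1.6

The white cube was near (4.7, 2.2) before and (6.2, 1.8) after, so it travelled √(1.5² + 0.4²) ≈ 1.6 units.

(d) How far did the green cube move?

0.9

From (11.2, 1.9) to (12.0, 1.5), the green cube covered √(0.8² + 0.4²) ≈ 0.9 units.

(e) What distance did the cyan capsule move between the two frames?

1.6

The cyan capsule moved from about (7.9, 1.0) to (9.5, 1.4), a distance of √(1.6² + 0.4²) ≈ 1.6.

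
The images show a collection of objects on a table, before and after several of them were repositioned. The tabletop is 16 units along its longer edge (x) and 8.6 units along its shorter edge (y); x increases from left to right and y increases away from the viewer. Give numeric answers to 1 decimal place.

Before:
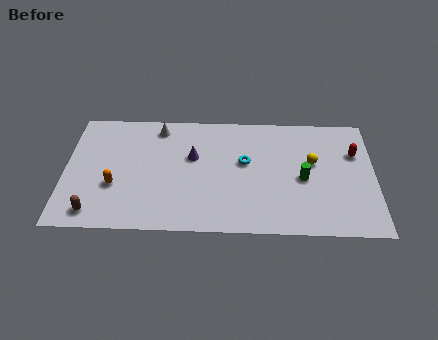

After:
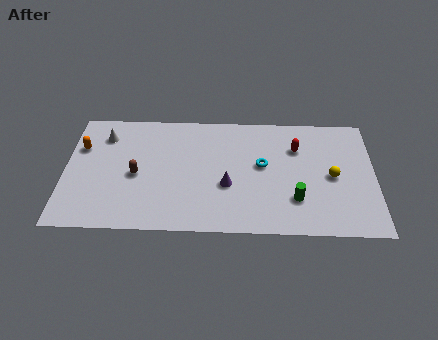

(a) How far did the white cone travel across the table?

2.9

The white cone moved from about (4.8, 7.4) to (2.0, 6.7), a distance of √(2.8² + 0.7²) ≈ 2.9.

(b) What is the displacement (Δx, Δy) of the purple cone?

(1.8, -2.0)

The purple cone was at about (6.6, 5.3) and moved to about (8.4, 3.3).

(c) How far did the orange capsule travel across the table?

3.2

The orange capsule was near (2.6, 3.1) before and (0.8, 5.8) after, so it travelled √(1.8² + 2.7²) ≈ 3.2 units.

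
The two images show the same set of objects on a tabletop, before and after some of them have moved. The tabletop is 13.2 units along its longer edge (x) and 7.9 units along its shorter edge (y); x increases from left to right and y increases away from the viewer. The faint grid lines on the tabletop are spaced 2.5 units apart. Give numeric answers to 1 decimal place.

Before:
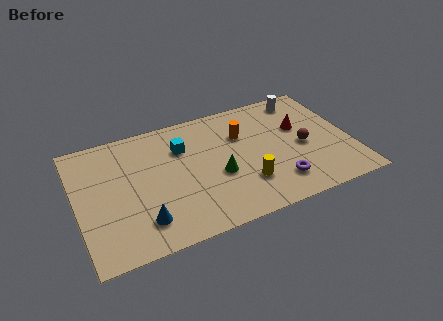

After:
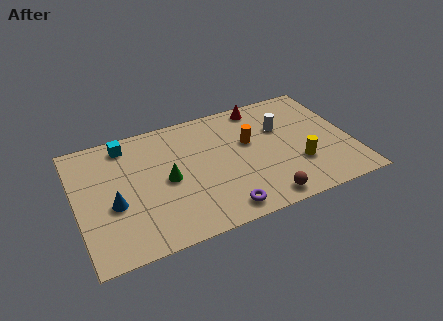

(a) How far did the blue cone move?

1.9

The blue cone was near (2.9, 1.7) before and (1.7, 3.2) after, so it travelled √(1.2² + 1.5²) ≈ 1.9 units.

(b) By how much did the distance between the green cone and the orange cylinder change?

+1.6

Before: roughly 2.6 units apart; after: 4.2. That's 1.6 units further apart.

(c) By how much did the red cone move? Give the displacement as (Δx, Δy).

(-1.7, 2.1)

From the two frames, the red cone sits at roughly (10.9, 4.9) before and (9.2, 7.0) after.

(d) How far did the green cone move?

2.5

From (6.7, 3.2) to (4.3, 3.8), the green cone covered √(2.4² + 0.6²) ≈ 2.5 units.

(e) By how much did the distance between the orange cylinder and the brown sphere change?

+0.6

They were about 3.3 units apart before and 3.9 after — 0.6 units further apart.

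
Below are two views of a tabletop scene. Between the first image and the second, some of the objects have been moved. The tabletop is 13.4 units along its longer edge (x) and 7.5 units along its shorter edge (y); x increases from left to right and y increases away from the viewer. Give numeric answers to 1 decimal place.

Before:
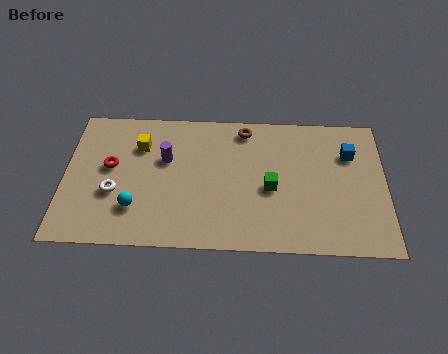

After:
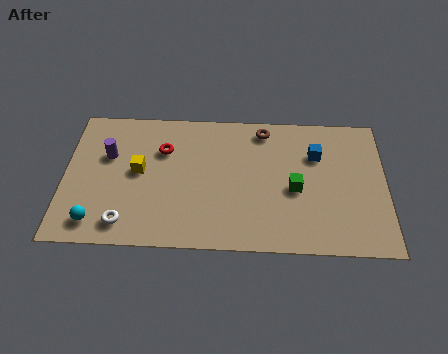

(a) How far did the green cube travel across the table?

1.0

From (8.6, 3.3) to (9.6, 3.3), the green cube covered √(1.0² + 0.0²) ≈ 1.0 units.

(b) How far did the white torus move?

1.7

The white torus was near (2.1, 2.8) before and (2.6, 1.2) after, so it travelled √(0.5² + 1.6²) ≈ 1.7 units.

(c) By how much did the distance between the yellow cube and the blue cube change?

-1.3

They were about 8.8 units apart before and 7.5 after — 1.3 units closer together.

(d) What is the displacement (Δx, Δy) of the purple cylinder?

(-2.4, 0.1)

The purple cylinder was at about (4.2, 4.7) and moved to about (1.8, 4.8).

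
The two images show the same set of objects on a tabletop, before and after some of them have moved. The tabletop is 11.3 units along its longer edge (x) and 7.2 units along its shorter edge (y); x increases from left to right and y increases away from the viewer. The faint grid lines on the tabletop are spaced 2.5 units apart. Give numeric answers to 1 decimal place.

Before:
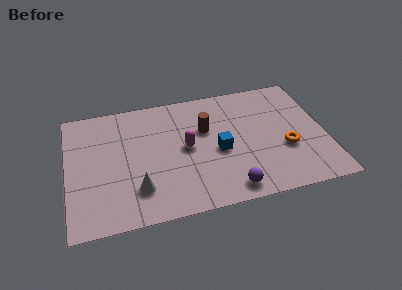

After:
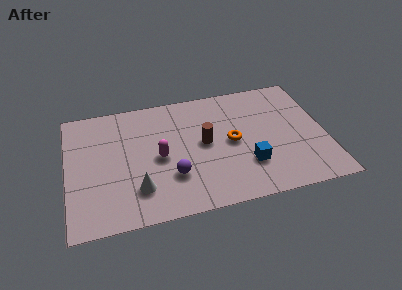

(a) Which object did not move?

the white cone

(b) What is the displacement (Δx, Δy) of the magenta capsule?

(-1.2, -0.3)

The magenta capsule was at about (5.2, 3.7) and moved to about (4.0, 3.4).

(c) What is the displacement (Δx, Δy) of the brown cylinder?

(-0.1, -0.8)

The brown cylinder was at about (6.1, 4.6) and moved to about (6.0, 3.8).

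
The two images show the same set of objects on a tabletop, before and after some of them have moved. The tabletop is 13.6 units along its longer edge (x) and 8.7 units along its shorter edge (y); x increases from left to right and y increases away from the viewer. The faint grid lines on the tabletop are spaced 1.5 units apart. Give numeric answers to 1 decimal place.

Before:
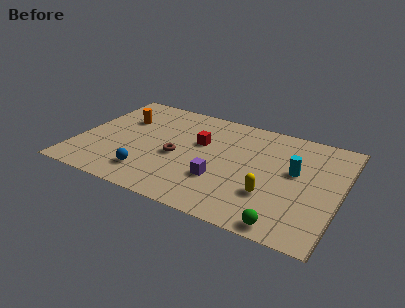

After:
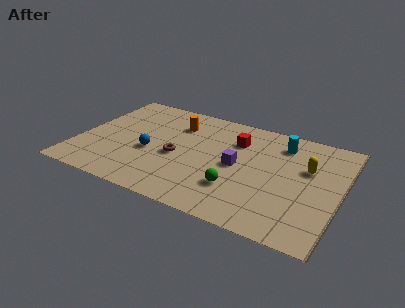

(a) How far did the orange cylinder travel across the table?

2.9

The orange cylinder moved from about (2.0, 5.9) to (4.8, 6.5), a distance of √(2.8² + 0.6²) ≈ 2.9.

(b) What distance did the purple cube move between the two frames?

1.7

The purple cube moved from about (7.6, 2.8) to (8.3, 4.3), a distance of √(0.7² + 1.5²) ≈ 1.7.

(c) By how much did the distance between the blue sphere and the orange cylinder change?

-1.5

The distance was about 4.6 in the first image and 3.1 in the second, so they moved 1.5 units closer together.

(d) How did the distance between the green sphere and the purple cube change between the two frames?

-2.3

They were about 4.1 units apart before and 1.8 after — 2.3 units closer together.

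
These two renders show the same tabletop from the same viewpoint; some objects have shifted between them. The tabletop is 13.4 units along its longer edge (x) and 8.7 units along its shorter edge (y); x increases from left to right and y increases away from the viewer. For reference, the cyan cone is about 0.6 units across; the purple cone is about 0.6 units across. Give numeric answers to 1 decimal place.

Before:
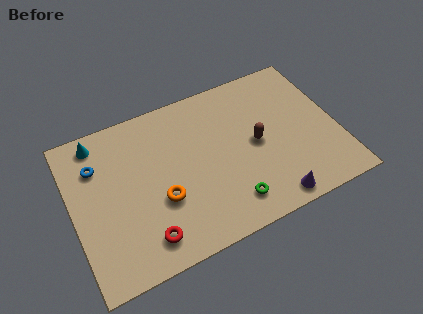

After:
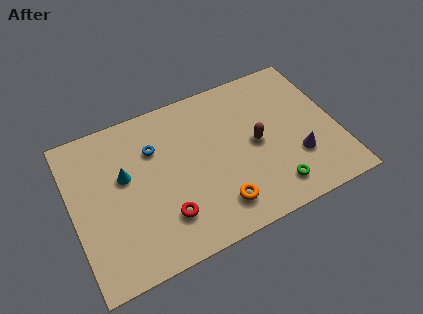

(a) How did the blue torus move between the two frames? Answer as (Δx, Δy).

(2.9, -0.2)

The blue torus started near (1.4, 6.3) and ended near (4.3, 6.1).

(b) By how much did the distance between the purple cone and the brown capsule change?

-0.9

The distance was about 3.4 in the first image and 2.5 in the second, so they moved 0.9 units closer together.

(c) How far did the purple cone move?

2.4

From (9.6, 0.9) to (11.2, 2.7), the purple cone covered √(1.6² + 1.8²) ≈ 2.4 units.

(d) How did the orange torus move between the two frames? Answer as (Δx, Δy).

(2.7, -1.5)

The orange torus was at about (4.3, 3.2) and moved to about (7.0, 1.7).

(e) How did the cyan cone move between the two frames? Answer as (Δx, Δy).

(1.1, -2.4)

The cyan cone was at about (1.6, 7.6) and moved to about (2.7, 5.2).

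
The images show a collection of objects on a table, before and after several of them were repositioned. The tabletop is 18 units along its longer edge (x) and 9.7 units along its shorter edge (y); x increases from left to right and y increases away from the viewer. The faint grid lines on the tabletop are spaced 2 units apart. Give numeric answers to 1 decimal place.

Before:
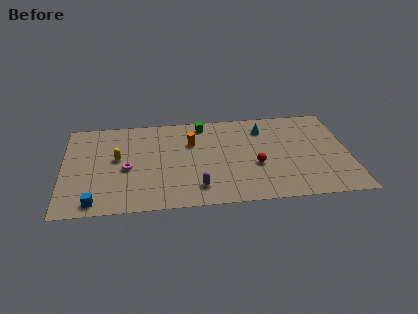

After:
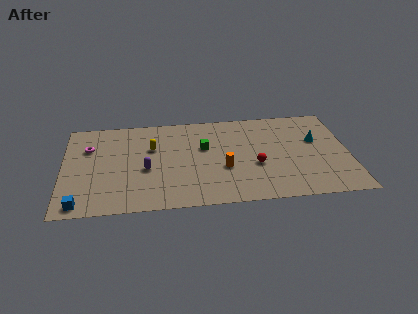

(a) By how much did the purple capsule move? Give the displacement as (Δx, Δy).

(-3.2, 2.2)

From the two frames, the purple capsule sits at roughly (8.4, 1.9) before and (5.2, 4.1) after.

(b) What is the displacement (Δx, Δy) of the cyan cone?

(3.3, -1.6)

The cyan cone was at about (12.7, 7.6) and moved to about (16.0, 6.0).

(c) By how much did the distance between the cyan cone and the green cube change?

+3.2

The distance was about 3.9 in the first image and 7.1 in the second, so they moved 3.2 units further apart.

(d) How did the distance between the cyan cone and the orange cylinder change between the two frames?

+1.6

They were about 4.7 units apart before and 6.3 after — 1.6 units further apart.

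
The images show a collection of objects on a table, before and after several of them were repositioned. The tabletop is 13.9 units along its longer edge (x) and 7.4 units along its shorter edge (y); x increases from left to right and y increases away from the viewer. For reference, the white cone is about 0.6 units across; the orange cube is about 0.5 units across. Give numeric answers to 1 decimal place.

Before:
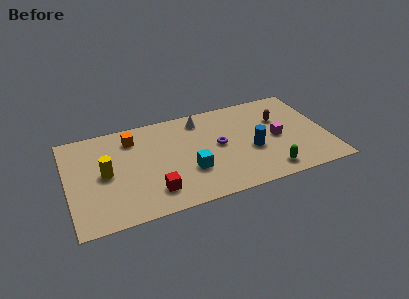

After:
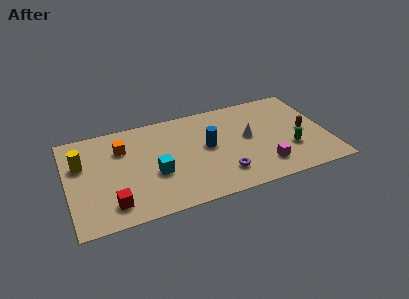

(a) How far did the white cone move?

3.3

The white cone was near (7.3, 6.2) before and (9.7, 4.0) after, so it travelled √(2.4² + 2.2²) ≈ 3.3 units.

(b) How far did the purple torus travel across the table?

2.2

The purple torus moved from about (8.1, 3.9) to (8.1, 1.7), a distance of √(0.0² + 2.2²) ≈ 2.2.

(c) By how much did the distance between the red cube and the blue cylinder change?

+0.3

They were about 5.6 units apart before and 5.9 after — 0.3 units further apart.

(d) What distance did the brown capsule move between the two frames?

1.8

The brown capsule moved from about (11.5, 4.9) to (12.7, 3.5), a distance of √(1.2² + 1.4²) ≈ 1.8.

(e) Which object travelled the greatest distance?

the white cone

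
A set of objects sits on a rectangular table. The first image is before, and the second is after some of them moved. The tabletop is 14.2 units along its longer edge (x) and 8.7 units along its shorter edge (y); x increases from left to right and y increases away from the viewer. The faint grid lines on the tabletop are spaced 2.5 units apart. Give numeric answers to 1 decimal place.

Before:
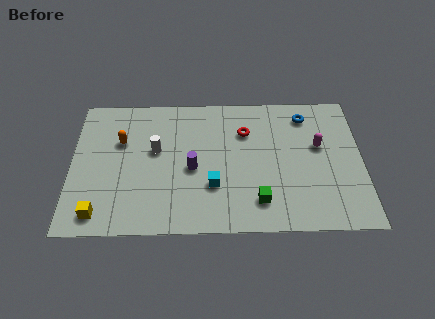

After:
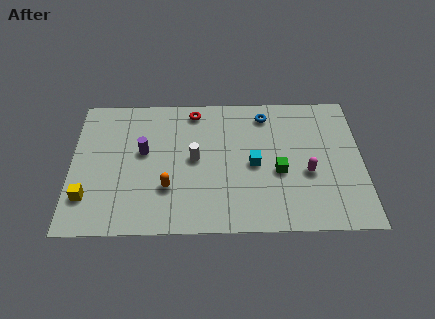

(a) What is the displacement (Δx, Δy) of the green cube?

(1.0, 1.8)

The green cube was at about (9.1, 1.8) and moved to about (10.1, 3.6).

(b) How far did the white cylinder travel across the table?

2.0

From (4.1, 5.1) to (6.0, 4.5), the white cylinder covered √(1.9² + 0.6²) ≈ 2.0 units.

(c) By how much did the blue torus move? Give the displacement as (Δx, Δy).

(-2.0, 0.1)

From the two frames, the blue torus sits at roughly (11.5, 7.2) before and (9.5, 7.3) after.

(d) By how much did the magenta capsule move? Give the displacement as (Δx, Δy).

(-0.6, -1.7)

The magenta capsule was at about (12.1, 5.2) and moved to about (11.5, 3.5).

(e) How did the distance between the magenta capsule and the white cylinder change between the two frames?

-2.4

The distance was about 8.0 in the first image and 5.6 in the second, so they moved 2.4 units closer together.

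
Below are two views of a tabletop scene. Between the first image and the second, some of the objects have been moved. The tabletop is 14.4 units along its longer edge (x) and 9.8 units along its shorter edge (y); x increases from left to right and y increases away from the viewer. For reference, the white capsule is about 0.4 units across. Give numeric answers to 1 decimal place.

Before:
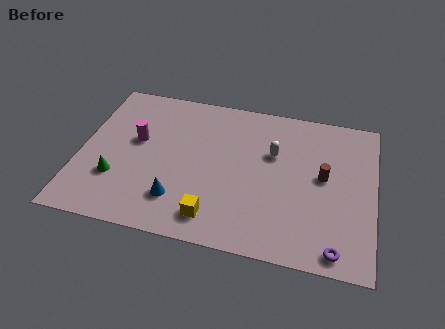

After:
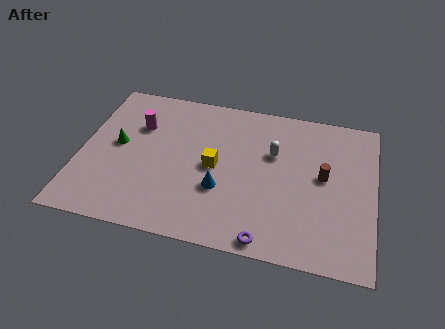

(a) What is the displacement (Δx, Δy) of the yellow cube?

(-0.2, 3.2)

From the two frames, the yellow cube sits at roughly (6.8, 1.6) before and (6.6, 4.8) after.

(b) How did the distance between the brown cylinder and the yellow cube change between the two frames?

-1.0

They were about 6.3 units apart before and 5.3 after — 1.0 units closer together.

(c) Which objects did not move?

the brown cylinder and the white capsule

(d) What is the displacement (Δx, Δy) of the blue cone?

(2.0, 1.1)

The blue cone was at about (5.0, 2.3) and moved to about (7.0, 3.4).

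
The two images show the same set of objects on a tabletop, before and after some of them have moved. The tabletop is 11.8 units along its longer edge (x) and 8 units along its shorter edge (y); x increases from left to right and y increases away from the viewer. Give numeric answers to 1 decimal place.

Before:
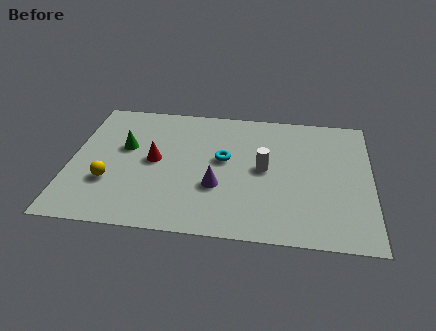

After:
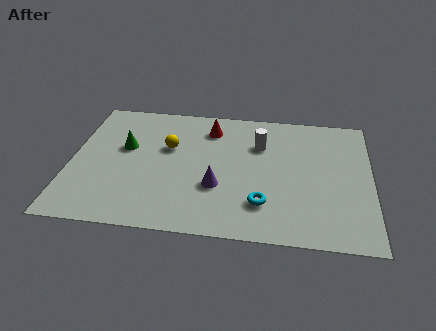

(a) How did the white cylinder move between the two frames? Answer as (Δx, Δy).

(-0.2, 1.5)

The white cylinder was at about (7.6, 4.1) and moved to about (7.4, 5.6).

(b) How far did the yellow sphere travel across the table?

3.3

The yellow sphere moved from about (1.6, 2.6) to (3.8, 5.0), a distance of √(2.2² + 2.4²) ≈ 3.3.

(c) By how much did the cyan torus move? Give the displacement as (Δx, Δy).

(1.6, -2.5)

The cyan torus was at about (6.0, 4.5) and moved to about (7.6, 2.0).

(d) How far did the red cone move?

3.1

From (3.3, 4.1) to (5.4, 6.4), the red cone covered √(2.1² + 2.3²) ≈ 3.1 units.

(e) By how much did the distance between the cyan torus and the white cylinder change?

+2.0

The distance was about 1.6 in the first image and 3.6 in the second, so they moved 2.0 units further apart.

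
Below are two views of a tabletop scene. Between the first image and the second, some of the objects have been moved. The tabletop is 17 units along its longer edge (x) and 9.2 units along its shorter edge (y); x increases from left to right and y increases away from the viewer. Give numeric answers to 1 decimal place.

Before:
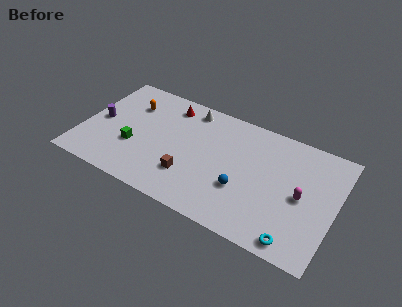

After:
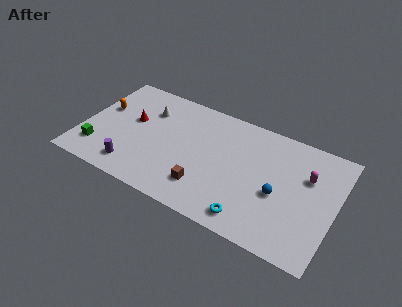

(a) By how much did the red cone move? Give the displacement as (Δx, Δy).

(-2.2, -2.3)

From the two frames, the red cone sits at roughly (5.4, 7.7) before and (3.2, 5.4) after.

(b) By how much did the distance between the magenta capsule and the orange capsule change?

+1.8

The distance was about 12.1 in the first image and 13.9 in the second, so they moved 1.8 units further apart.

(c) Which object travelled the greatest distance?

the purple cylinder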